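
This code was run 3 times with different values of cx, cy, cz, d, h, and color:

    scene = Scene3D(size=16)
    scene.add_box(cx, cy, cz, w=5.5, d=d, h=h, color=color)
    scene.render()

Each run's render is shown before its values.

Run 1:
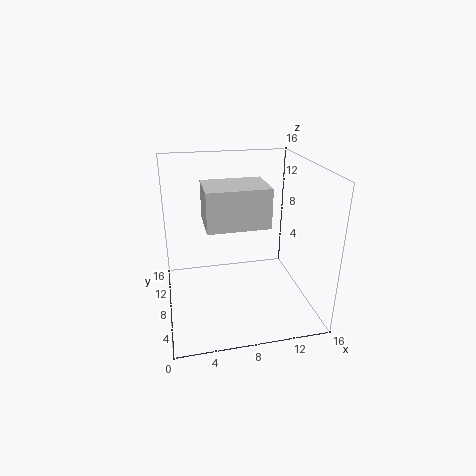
cx = 3.75
cy = 0.5
cz = 12.25
d = 4
h = 3.5
color = 'lightgray'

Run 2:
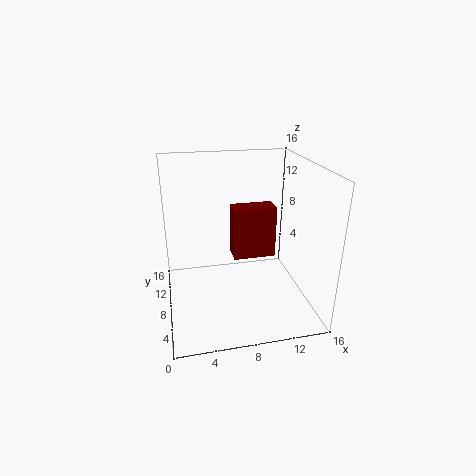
cx = 8.5
cy = 12.25
cz = 2.75
d = 2.75
h = 6.75
color = 'maroon'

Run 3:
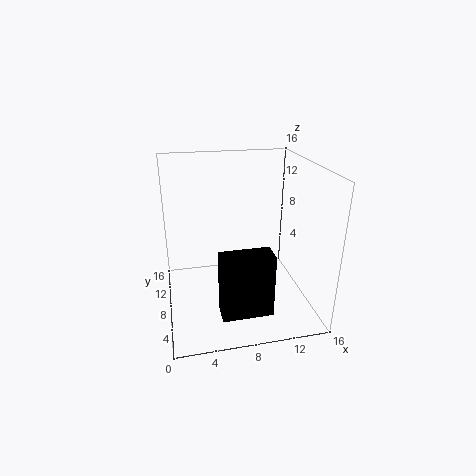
cx = 5.25
cy = 2.75
cz = 1
d = 2.5
h = 7
color = 'black'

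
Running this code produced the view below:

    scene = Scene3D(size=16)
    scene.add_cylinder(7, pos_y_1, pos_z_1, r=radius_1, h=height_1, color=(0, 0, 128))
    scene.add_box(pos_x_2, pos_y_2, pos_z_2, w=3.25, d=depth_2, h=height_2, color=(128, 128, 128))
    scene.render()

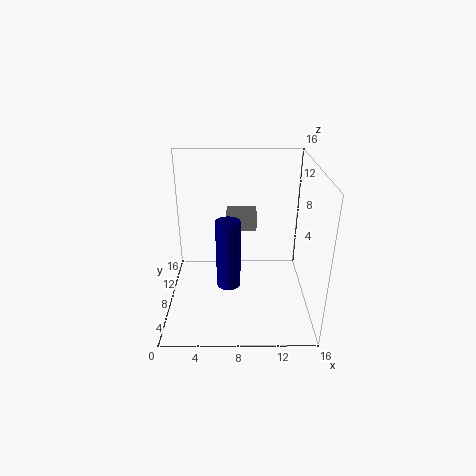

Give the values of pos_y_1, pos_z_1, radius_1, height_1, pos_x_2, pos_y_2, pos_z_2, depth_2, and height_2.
pos_y_1 = 4.75, pos_z_1 = 4.25, radius_1 = 1.25, height_1 = 7.25, pos_x_2 = 6.75, pos_y_2 = 7.75, pos_z_2 = 9, depth_2 = 2.25, height_2 = 2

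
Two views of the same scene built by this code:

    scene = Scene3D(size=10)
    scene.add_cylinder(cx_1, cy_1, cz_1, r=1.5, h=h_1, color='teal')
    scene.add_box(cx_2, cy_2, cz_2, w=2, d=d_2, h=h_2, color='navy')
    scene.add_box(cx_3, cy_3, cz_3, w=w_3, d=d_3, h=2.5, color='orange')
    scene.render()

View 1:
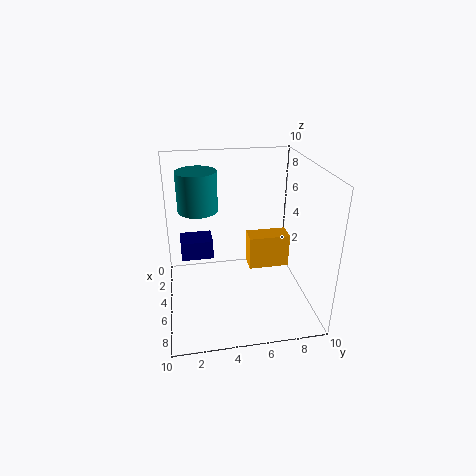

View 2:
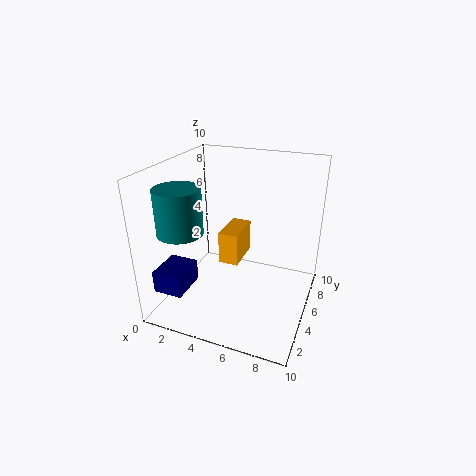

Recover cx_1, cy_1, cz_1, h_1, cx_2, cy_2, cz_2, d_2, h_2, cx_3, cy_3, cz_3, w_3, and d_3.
cx_1 = 2
cy_1 = 2.5
cz_1 = 6
h_1 = 3
cx_2 = 0.5
cy_2 = 1
cz_2 = 2
d_2 = 2.5
h_2 = 1.5
cx_3 = 3
cy_3 = 6
cz_3 = 2
w_3 = 1.5
d_3 = 3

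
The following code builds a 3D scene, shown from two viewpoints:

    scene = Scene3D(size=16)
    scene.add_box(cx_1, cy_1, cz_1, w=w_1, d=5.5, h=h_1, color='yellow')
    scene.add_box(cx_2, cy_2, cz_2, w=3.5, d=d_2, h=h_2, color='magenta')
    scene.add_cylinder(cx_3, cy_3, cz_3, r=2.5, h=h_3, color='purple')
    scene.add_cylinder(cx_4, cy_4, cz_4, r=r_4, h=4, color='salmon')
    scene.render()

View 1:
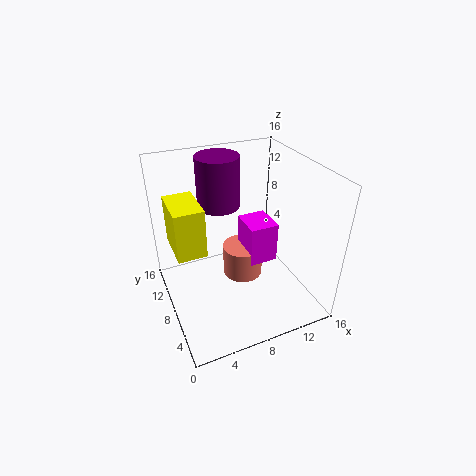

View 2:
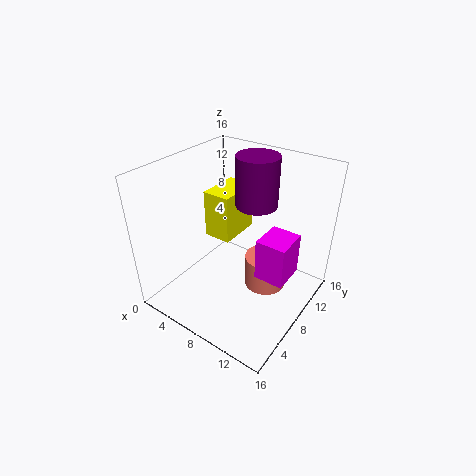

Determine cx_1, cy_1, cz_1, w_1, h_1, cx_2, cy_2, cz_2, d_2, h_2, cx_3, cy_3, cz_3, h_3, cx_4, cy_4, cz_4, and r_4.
cx_1 = 1.5
cy_1 = 10
cz_1 = 5
w_1 = 3.5
h_1 = 6
cx_2 = 10
cy_2 = 8.5
cz_2 = 3
d_2 = 4
h_2 = 5
cx_3 = 7.5
cy_3 = 12.5
cz_3 = 10
h_3 = 6
cx_4 = 10
cy_4 = 11
cz_4 = 0.5
r_4 = 2.5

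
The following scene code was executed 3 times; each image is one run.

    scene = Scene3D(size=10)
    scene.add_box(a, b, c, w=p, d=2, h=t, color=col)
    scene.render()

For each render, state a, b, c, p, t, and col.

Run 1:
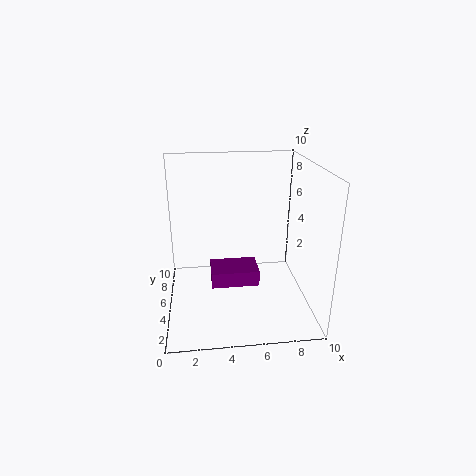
a = 3, b = 2, c = 3, p = 3, t = 1, col = 'purple'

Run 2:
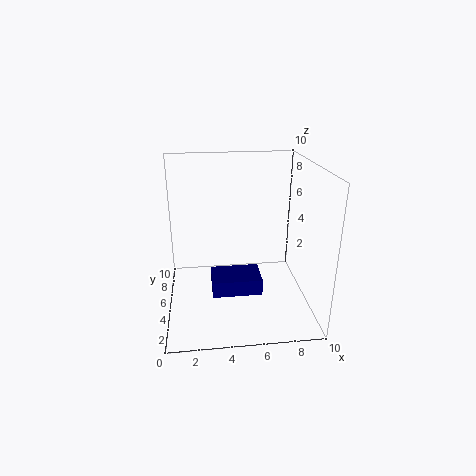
a = 3, b = 1, c = 3, p = 3, t = 1, col = 'navy'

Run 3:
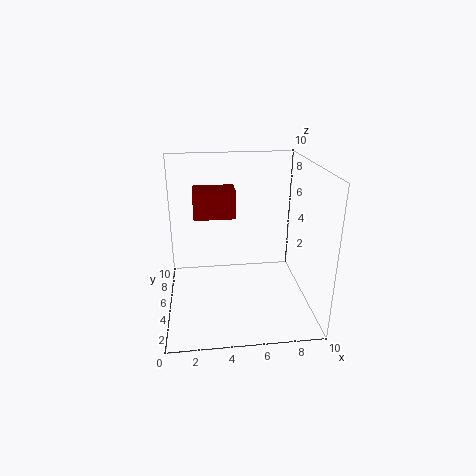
a = 2, b = 6, c = 6, p = 3, t = 2, col = 'maroon'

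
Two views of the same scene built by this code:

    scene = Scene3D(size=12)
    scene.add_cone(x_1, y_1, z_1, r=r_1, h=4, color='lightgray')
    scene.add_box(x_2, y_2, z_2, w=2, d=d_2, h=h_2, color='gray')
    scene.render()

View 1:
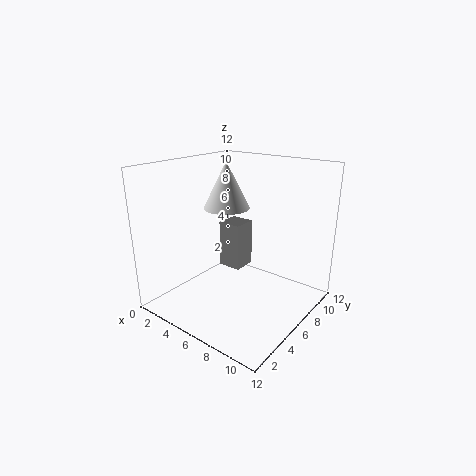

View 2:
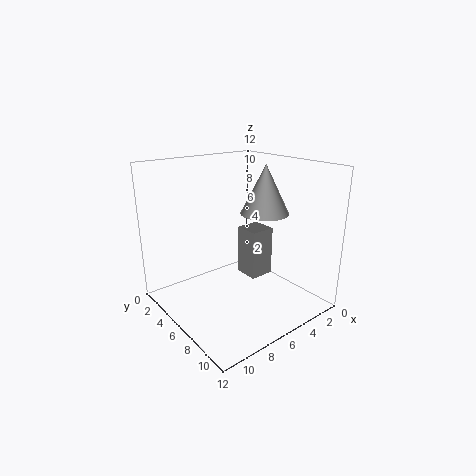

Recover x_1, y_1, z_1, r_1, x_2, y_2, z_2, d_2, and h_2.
x_1 = 4; y_1 = 7; z_1 = 8; r_1 = 2; x_2 = 4; y_2 = 6; z_2 = 3; d_2 = 2; h_2 = 4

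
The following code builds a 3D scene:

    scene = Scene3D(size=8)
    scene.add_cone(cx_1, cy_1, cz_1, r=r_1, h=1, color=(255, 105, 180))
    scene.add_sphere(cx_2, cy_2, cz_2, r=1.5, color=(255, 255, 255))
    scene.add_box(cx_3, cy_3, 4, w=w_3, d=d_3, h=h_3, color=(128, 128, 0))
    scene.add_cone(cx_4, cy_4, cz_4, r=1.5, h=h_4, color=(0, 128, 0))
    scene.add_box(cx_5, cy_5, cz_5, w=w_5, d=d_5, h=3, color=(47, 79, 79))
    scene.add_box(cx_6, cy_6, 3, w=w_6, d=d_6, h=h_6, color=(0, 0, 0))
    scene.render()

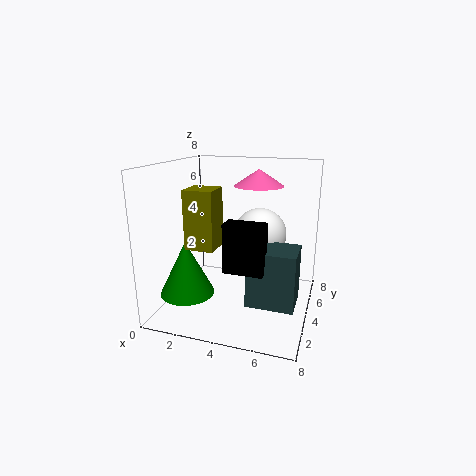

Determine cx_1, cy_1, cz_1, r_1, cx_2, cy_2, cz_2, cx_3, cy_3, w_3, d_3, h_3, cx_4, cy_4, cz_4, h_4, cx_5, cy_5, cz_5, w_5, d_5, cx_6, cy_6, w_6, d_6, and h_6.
cx_1 = 4.5
cy_1 = 6.5
cz_1 = 6.5
r_1 = 1.5
cx_2 = 5
cy_2 = 5
cz_2 = 4
cx_3 = 2
cy_3 = 1.5
w_3 = 1.5
d_3 = 1.5
h_3 = 3
cx_4 = 1.5
cy_4 = 2.5
cz_4 = 1
h_4 = 3
cx_5 = 5
cy_5 = 2
cz_5 = 1
w_5 = 2.5
d_5 = 2
cx_6 = 4
cy_6 = 1.5
w_6 = 2
d_6 = 1
h_6 = 2.5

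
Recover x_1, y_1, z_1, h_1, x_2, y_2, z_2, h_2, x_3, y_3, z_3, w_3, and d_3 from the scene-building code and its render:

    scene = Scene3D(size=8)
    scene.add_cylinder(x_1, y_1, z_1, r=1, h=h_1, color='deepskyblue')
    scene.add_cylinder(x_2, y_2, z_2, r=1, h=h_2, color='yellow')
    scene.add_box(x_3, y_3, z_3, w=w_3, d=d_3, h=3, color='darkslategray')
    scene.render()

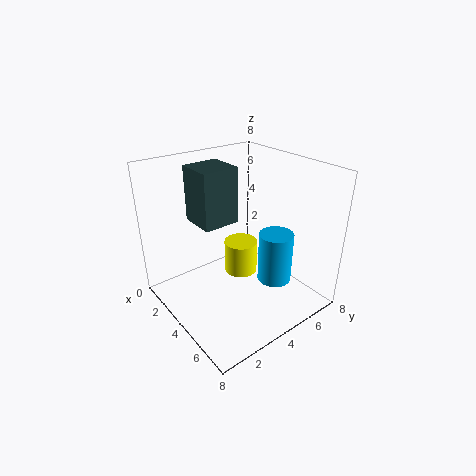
x_1 = 5; y_1 = 6; z_1 = 1; h_1 = 3; x_2 = 3; y_2 = 5; z_2 = 1; h_2 = 2; x_3 = 2; y_3 = 2; z_3 = 5; w_3 = 2; d_3 = 2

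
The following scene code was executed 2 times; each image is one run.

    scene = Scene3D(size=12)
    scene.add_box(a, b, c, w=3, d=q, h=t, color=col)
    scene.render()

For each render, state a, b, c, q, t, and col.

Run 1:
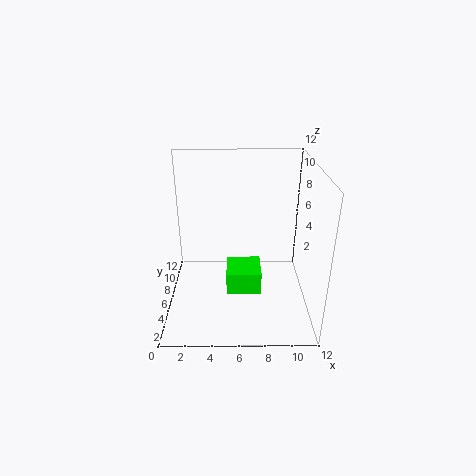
a = 5
b = 5
c = 1
q = 3
t = 2
col = 'lime'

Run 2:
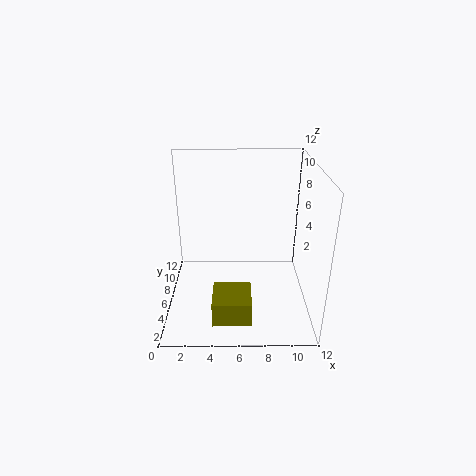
a = 4
b = 1
c = 1
q = 3
t = 2
col = 'olive'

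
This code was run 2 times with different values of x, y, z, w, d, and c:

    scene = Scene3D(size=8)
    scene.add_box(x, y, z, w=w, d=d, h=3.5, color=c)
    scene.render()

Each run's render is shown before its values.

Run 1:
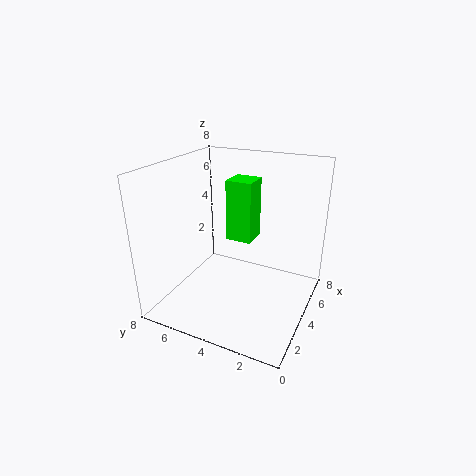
x = 4.5; y = 3.5; z = 3.5; w = 1.5; d = 1.5; c = 'lime'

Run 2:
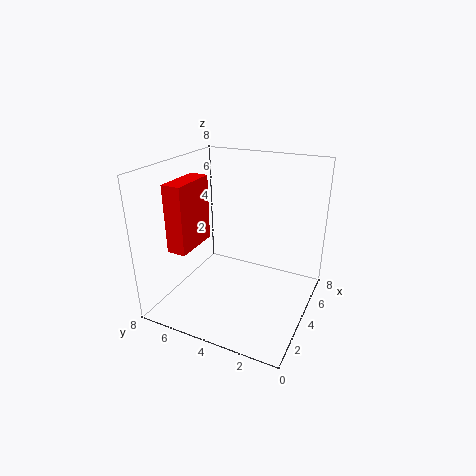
x = 1; y = 5.5; z = 4; w = 2.5; d = 1; c = 'red'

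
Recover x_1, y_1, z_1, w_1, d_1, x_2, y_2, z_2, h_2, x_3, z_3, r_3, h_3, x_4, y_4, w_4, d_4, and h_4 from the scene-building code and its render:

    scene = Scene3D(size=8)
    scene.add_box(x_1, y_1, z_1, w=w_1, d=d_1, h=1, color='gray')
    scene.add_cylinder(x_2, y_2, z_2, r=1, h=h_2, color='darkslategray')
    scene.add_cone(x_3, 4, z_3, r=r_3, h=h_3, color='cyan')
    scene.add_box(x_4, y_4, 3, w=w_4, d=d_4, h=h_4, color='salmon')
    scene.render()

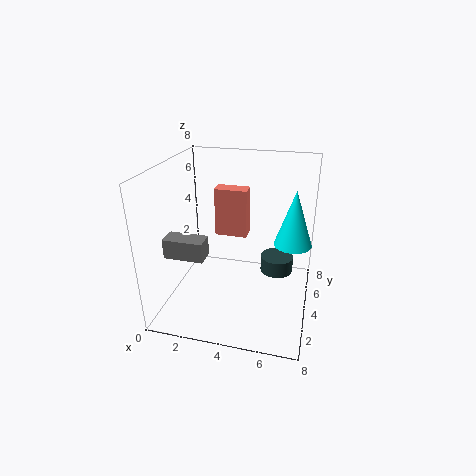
x_1 = 1; y_1 = 1; z_1 = 4; w_1 = 2; d_1 = 1; x_2 = 6; y_2 = 6; z_2 = 1; h_2 = 1; x_3 = 7; z_3 = 4; r_3 = 1; h_3 = 3; x_4 = 2; y_4 = 6; w_4 = 2; d_4 = 1; h_4 = 3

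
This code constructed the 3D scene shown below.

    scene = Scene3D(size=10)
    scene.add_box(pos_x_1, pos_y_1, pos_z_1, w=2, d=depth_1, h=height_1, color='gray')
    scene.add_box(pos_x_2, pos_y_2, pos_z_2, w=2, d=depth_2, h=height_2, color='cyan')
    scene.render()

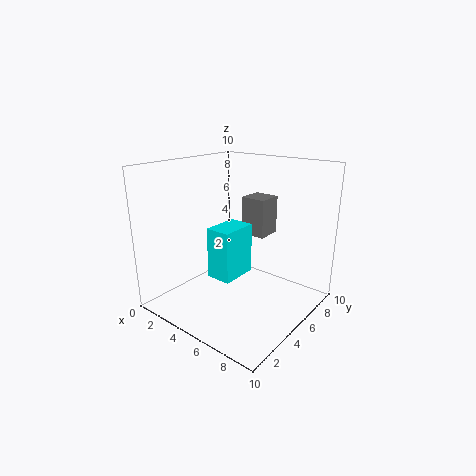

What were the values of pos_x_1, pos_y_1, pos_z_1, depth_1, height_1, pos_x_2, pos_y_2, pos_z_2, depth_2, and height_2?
pos_x_1 = 3, pos_y_1 = 8, pos_z_1 = 4, depth_1 = 2, height_1 = 3, pos_x_2 = 2, pos_y_2 = 5, pos_z_2 = 1, depth_2 = 3, height_2 = 4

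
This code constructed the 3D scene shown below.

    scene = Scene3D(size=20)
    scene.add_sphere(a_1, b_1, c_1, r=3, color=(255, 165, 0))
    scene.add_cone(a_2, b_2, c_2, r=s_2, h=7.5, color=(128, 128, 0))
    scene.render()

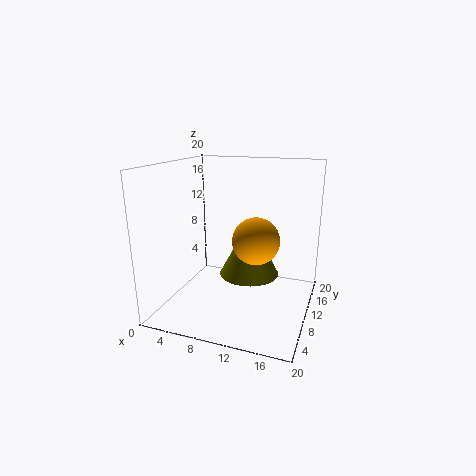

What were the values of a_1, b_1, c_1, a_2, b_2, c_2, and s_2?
a_1 = 13.5, b_1 = 7, c_1 = 11, a_2 = 12, b_2 = 9, c_2 = 5.5, s_2 = 4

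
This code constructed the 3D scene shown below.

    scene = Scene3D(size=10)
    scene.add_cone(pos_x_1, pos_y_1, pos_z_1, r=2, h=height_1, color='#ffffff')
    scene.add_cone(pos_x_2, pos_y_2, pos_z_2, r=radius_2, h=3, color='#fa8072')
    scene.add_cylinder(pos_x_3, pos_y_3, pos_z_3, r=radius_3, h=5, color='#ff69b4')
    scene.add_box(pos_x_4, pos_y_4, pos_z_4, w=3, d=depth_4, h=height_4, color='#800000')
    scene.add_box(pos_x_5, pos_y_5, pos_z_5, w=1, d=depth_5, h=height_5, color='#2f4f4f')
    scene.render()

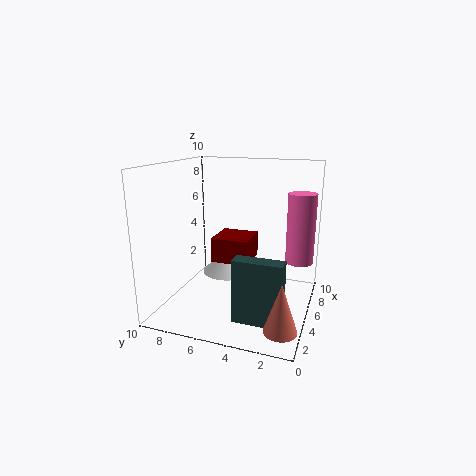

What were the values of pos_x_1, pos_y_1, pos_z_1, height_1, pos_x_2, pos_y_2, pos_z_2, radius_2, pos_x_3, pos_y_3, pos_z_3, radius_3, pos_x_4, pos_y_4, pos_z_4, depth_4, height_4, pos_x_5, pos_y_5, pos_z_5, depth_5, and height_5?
pos_x_1 = 8; pos_y_1 = 7; pos_z_1 = 1; height_1 = 2; pos_x_2 = 1; pos_y_2 = 1; pos_z_2 = 1; radius_2 = 1; pos_x_3 = 7; pos_y_3 = 1; pos_z_3 = 3; radius_3 = 1; pos_x_4 = 7; pos_y_4 = 5; pos_z_4 = 2; depth_4 = 3; height_4 = 2; pos_x_5 = 1; pos_y_5 = 1; pos_z_5 = 1; depth_5 = 3; height_5 = 4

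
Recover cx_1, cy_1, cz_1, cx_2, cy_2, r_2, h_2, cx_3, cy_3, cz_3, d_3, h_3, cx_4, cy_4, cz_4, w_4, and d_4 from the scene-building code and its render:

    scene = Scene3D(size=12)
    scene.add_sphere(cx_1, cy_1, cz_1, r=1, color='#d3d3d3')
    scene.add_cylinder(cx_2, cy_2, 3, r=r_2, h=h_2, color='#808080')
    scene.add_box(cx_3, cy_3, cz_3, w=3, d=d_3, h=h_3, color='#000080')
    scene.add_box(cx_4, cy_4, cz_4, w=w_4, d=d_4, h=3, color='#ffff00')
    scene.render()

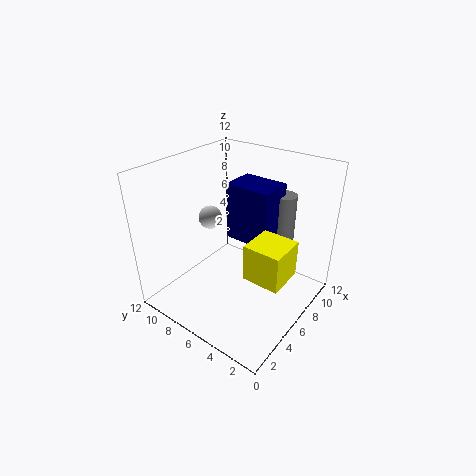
cx_1 = 6; cy_1 = 9; cz_1 = 7; cx_2 = 10; cy_2 = 4; r_2 = 1; h_2 = 6; cx_3 = 7; cy_3 = 4; cz_3 = 5; d_3 = 4; h_3 = 5; cx_4 = 4; cy_4 = 1; cz_4 = 4; w_4 = 3; d_4 = 3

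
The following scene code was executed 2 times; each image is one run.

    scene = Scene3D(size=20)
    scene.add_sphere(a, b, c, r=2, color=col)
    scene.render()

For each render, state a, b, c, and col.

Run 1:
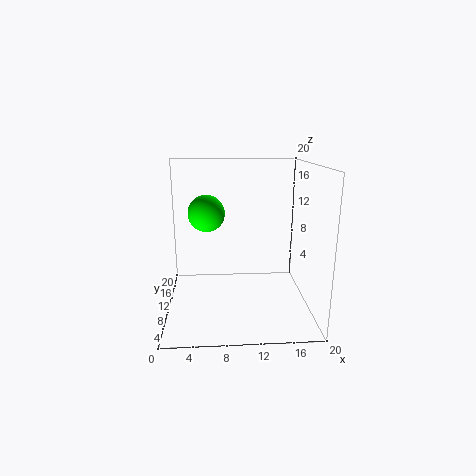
a = 6; b = 2; c = 15.5; col = 'lime'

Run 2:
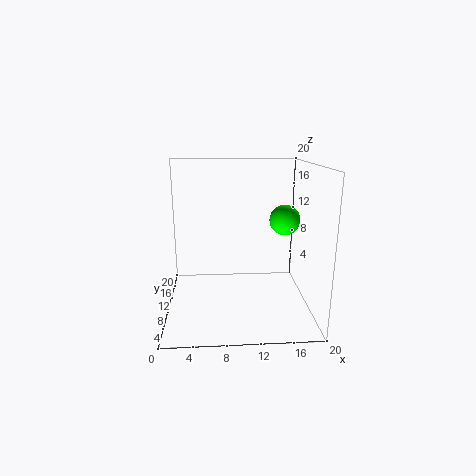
a = 16; b = 8; c = 13; col = 'lime'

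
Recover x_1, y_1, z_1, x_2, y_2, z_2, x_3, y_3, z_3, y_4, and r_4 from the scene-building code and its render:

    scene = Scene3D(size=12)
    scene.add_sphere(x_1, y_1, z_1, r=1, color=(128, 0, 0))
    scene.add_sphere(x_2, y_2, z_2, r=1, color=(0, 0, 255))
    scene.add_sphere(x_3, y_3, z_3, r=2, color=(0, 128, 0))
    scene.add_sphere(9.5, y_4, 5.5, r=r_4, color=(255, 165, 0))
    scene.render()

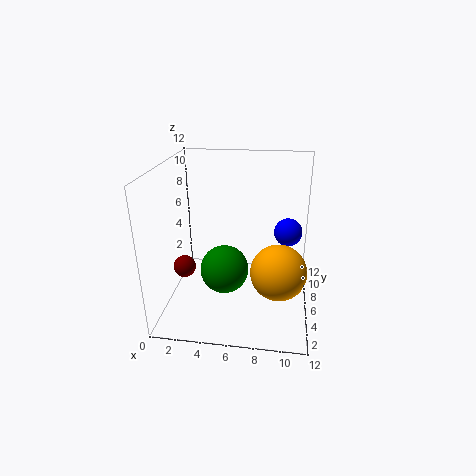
x_1 = 1; y_1 = 6.5; z_1 = 2.5; x_2 = 10; y_2 = 3.5; z_2 = 8; x_3 = 5; y_3 = 5; z_3 = 3.5; y_4 = 2; r_4 = 2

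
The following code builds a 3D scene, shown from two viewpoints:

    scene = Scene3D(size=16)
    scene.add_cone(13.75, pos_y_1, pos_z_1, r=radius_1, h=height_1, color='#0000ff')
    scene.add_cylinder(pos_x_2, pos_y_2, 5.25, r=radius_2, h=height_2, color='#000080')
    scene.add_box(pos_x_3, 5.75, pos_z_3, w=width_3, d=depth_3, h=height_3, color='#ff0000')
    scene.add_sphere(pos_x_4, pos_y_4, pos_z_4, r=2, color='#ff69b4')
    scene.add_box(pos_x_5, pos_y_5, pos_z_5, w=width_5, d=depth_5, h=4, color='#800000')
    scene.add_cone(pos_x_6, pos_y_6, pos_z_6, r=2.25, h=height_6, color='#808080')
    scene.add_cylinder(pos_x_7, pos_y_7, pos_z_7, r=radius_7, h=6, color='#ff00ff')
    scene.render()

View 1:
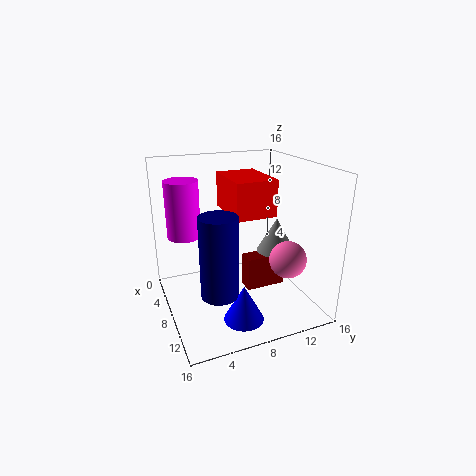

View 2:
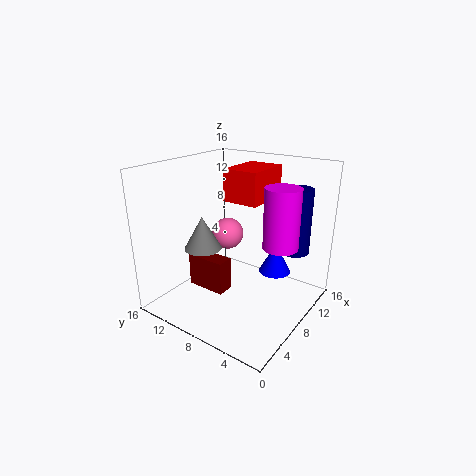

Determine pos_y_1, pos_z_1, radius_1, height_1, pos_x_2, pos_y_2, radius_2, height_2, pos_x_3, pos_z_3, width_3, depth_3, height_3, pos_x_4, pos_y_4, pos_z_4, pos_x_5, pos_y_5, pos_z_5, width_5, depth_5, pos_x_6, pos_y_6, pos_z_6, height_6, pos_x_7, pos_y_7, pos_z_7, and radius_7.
pos_y_1 = 6.25
pos_z_1 = 1.75
radius_1 = 2
height_1 = 3.75
pos_x_2 = 13.75
pos_y_2 = 3.75
radius_2 = 1.75
height_2 = 7.75
pos_x_3 = 7.75
pos_z_3 = 12
width_3 = 5.5
depth_3 = 4
height_3 = 3.5
pos_x_4 = 11.75
pos_y_4 = 12.25
pos_z_4 = 6.25
pos_x_5 = 6.25
pos_y_5 = 9.25
pos_z_5 = 1
width_5 = 2
depth_5 = 4.75
pos_x_6 = 7.75
pos_y_6 = 13
pos_z_6 = 5.5
height_6 = 4
pos_x_7 = 7
pos_y_7 = 2.25
pos_z_7 = 8.75
radius_7 = 1.75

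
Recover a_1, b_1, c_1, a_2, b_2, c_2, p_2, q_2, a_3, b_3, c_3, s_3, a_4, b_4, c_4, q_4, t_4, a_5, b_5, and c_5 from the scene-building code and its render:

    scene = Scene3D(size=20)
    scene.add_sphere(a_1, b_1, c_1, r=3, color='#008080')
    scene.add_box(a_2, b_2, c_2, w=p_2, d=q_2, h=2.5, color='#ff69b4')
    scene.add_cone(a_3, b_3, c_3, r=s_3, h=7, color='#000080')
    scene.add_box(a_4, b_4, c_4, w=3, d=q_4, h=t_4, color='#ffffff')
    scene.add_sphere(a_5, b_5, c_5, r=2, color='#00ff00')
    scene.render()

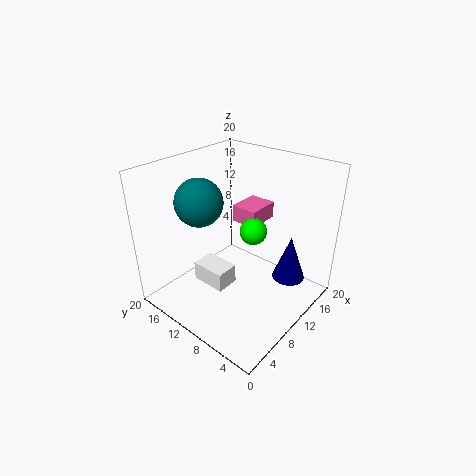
a_1 = 5, b_1 = 12, c_1 = 16.5, a_2 = 13.5, b_2 = 10, c_2 = 10, p_2 = 5, q_2 = 4, a_3 = 17, b_3 = 5.5, c_3 = 1.5, s_3 = 2.5, a_4 = 3.5, b_4 = 7.5, c_4 = 6, q_4 = 4.5, t_4 = 2.5, a_5 = 13.5, b_5 = 10, c_5 = 9.5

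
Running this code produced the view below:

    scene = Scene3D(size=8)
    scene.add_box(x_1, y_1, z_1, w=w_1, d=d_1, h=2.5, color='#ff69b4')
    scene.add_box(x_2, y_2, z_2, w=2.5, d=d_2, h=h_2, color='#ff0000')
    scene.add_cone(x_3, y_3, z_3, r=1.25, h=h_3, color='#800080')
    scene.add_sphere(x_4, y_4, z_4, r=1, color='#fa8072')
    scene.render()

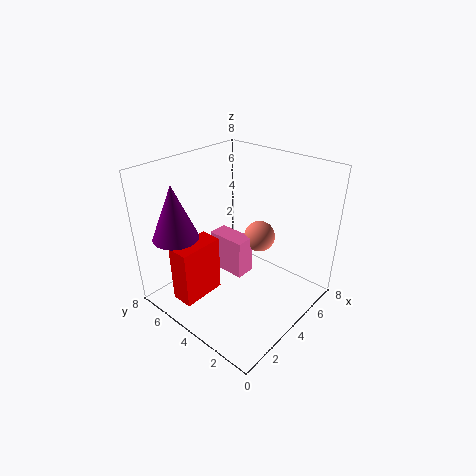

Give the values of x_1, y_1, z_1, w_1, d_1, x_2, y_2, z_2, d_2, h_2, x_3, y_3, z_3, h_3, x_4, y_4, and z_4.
x_1 = 5; y_1 = 4.75; z_1 = 0.25; w_1 = 1.25; d_1 = 2.5; x_2 = 0.75; y_2 = 4.75; z_2 = 0.75; d_2 = 1.25; h_2 = 3.25; x_3 = 1.5; y_3 = 6.25; z_3 = 4.25; h_3 = 3; x_4 = 7; y_4 = 4.75; z_4 = 2.5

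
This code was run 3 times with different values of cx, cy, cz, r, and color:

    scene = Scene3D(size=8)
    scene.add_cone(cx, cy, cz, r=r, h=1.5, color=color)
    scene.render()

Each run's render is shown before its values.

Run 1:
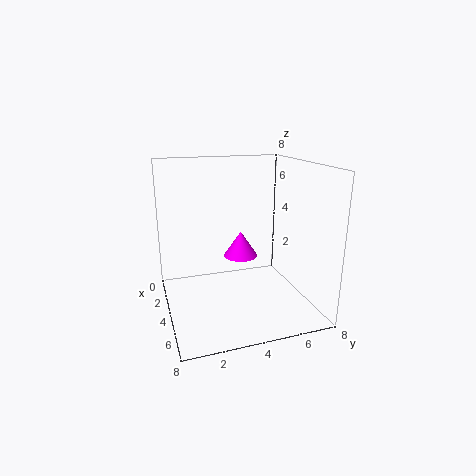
cx = 3
cy = 4.5
cz = 2.5
r = 1
color = 'magenta'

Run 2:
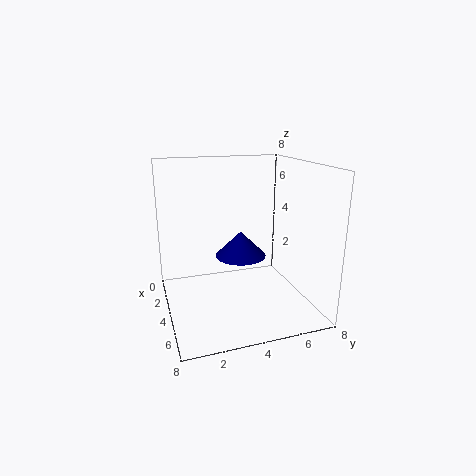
cx = 3
cy = 4.5
cz = 2.5
r = 1.5
color = 'navy'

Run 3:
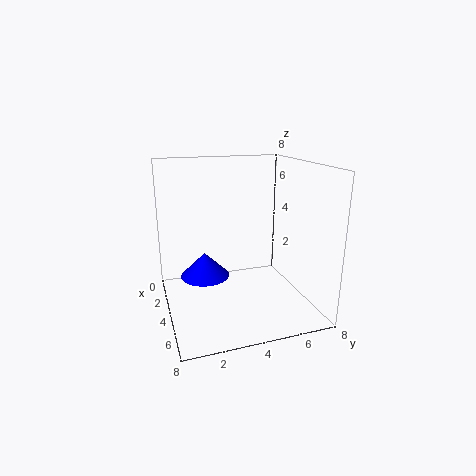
cx = 2
cy = 2.5
cz = 1
r = 1.5
color = 'blue'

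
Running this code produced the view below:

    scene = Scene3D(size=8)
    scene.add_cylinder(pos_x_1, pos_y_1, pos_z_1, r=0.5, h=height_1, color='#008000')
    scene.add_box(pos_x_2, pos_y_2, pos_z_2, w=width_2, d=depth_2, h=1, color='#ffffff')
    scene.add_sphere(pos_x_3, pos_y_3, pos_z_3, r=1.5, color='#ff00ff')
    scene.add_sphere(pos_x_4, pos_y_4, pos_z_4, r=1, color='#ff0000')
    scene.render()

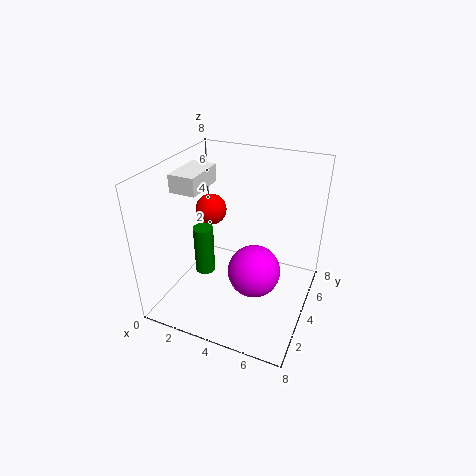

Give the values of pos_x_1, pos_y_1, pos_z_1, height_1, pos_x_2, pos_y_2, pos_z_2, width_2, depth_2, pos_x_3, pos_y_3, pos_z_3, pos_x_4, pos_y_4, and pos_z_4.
pos_x_1 = 3, pos_y_1 = 2, pos_z_1 = 3, height_1 = 2.5, pos_x_2 = 0.5, pos_y_2 = 3, pos_z_2 = 6.5, width_2 = 1.5, depth_2 = 2.5, pos_x_3 = 5, pos_y_3 = 4, pos_z_3 = 2, pos_x_4 = 1, pos_y_4 = 6.5, pos_z_4 = 4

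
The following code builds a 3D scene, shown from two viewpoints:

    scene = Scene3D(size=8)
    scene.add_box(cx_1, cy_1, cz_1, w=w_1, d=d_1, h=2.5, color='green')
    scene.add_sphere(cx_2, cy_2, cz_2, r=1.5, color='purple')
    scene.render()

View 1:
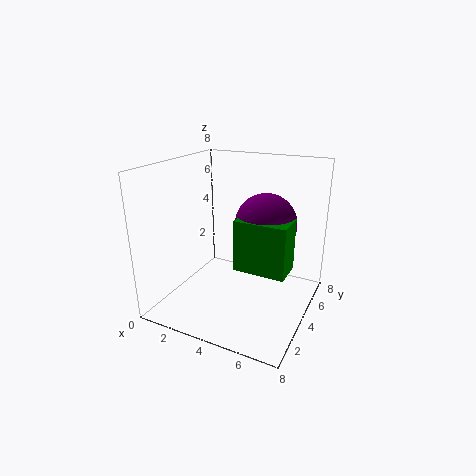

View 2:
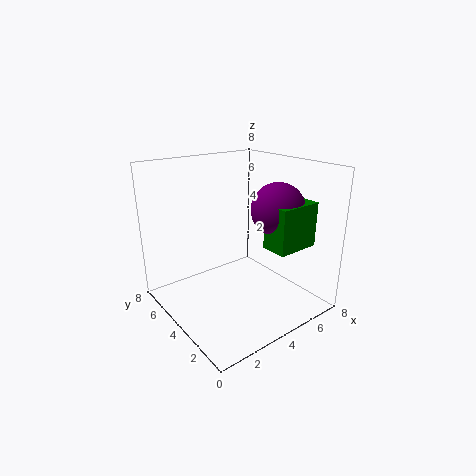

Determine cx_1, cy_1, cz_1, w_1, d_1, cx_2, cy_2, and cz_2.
cx_1 = 5
cy_1 = 1.5
cz_1 = 3.5
w_1 = 2.5
d_1 = 1.5
cx_2 = 6
cy_2 = 3
cz_2 = 5.5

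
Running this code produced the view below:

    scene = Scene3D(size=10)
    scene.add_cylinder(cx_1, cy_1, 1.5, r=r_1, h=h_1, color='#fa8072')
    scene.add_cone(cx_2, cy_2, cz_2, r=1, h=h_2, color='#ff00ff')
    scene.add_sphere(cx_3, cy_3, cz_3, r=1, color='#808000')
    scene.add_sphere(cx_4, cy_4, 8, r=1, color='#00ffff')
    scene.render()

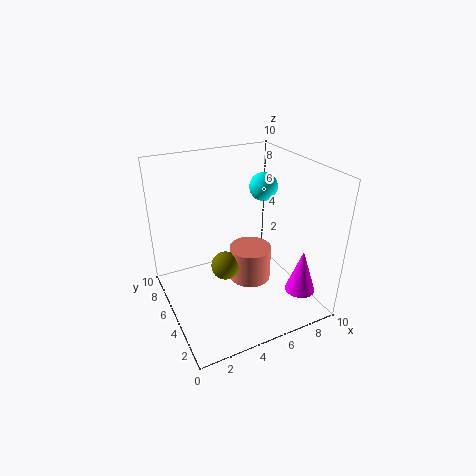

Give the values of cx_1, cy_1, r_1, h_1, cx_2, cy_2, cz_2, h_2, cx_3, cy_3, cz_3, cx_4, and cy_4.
cx_1 = 6
cy_1 = 5
r_1 = 1.5
h_1 = 2.5
cx_2 = 8
cy_2 = 1.5
cz_2 = 2
h_2 = 3
cx_3 = 4
cy_3 = 5
cz_3 = 3
cx_4 = 7.5
cy_4 = 6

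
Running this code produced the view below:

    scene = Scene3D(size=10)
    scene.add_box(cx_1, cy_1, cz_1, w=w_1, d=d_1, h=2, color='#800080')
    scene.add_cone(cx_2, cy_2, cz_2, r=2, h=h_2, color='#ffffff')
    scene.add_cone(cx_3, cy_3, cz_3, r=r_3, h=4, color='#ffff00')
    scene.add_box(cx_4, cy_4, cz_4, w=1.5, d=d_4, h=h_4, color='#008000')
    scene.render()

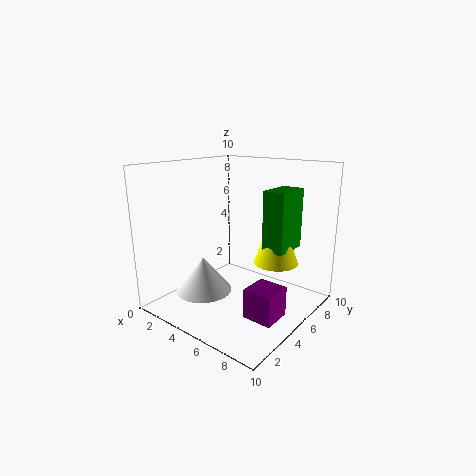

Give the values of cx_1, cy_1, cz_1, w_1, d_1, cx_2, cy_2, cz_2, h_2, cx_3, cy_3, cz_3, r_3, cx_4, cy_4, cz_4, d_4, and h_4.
cx_1 = 7; cy_1 = 3; cz_1 = 0.5; w_1 = 2; d_1 = 2; cx_2 = 3; cy_2 = 3.5; cz_2 = 1; h_2 = 2.5; cx_3 = 7.5; cy_3 = 6; cz_3 = 3.5; r_3 = 1.5; cx_4 = 7; cy_4 = 5; cz_4 = 4.5; d_4 = 2.5; h_4 = 4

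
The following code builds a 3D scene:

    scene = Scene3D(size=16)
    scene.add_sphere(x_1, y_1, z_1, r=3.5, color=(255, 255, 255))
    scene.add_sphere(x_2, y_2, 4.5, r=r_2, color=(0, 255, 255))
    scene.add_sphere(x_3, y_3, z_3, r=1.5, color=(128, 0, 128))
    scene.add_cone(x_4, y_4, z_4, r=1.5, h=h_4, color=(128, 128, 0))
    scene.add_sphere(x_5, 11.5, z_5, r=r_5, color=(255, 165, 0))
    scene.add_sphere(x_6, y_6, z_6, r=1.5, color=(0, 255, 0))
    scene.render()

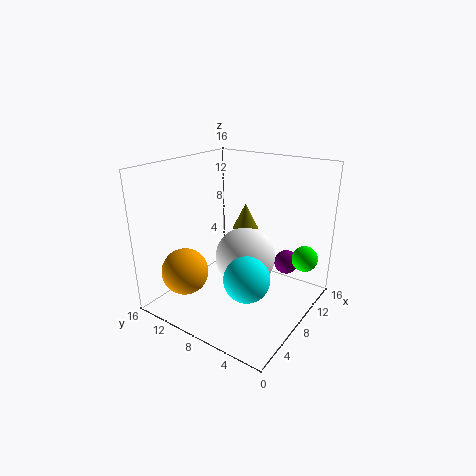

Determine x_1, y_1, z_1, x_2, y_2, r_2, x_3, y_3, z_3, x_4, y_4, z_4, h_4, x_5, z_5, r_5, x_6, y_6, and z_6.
x_1 = 9.5
y_1 = 8
z_1 = 5
x_2 = 6
y_2 = 5.5
r_2 = 2.5
x_3 = 14.5
y_3 = 5
z_3 = 3
x_4 = 11
y_4 = 9
z_4 = 8
h_4 = 3
x_5 = 3
z_5 = 5
r_5 = 2.5
x_6 = 13
y_6 = 2
z_6 = 5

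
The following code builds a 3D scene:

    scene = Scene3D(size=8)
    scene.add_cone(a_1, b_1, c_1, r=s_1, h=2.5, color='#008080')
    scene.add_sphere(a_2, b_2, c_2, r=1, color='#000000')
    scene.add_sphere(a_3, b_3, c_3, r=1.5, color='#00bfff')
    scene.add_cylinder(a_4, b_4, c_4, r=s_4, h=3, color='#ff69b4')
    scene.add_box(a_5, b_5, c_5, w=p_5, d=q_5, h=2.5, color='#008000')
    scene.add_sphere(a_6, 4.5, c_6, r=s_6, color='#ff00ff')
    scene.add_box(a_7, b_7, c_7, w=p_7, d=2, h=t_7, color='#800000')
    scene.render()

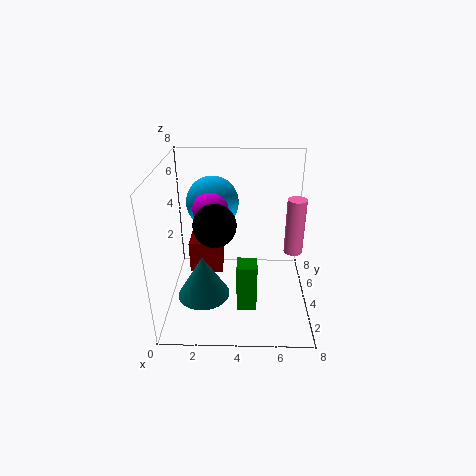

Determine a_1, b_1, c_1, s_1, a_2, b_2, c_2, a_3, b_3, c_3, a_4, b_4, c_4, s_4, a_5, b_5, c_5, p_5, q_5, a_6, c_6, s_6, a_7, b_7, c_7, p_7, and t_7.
a_1 = 2; b_1 = 3.5; c_1 = 0.5; s_1 = 1.5; a_2 = 3; b_2 = 1.5; c_2 = 6; a_3 = 2.5; b_3 = 5.5; c_3 = 5.5; a_4 = 7; b_4 = 3.5; c_4 = 3.5; s_4 = 0.5; a_5 = 4; b_5 = 1; c_5 = 1.5; p_5 = 1; q_5 = 1; a_6 = 2.5; c_6 = 5.5; s_6 = 1; a_7 = 1; b_7 = 5; c_7 = 1; p_7 = 2; t_7 = 2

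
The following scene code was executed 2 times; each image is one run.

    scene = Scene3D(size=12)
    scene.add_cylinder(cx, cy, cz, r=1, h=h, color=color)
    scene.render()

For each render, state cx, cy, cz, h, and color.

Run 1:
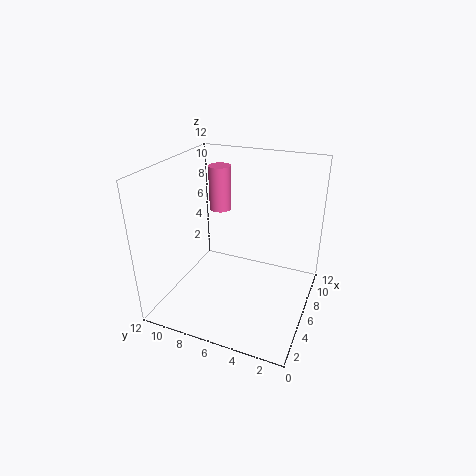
cx = 9, cy = 9, cz = 7, h = 4, color = 'hotpink'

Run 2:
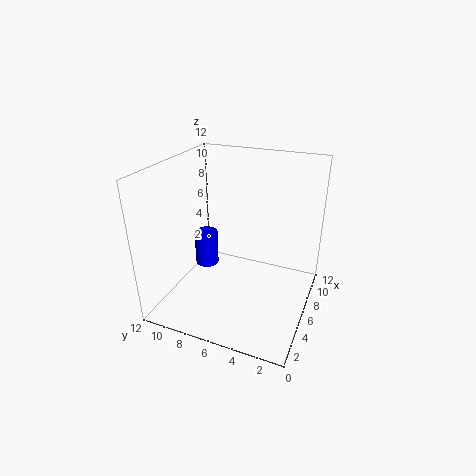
cx = 6, cy = 9, cz = 3, h = 3, color = 'blue'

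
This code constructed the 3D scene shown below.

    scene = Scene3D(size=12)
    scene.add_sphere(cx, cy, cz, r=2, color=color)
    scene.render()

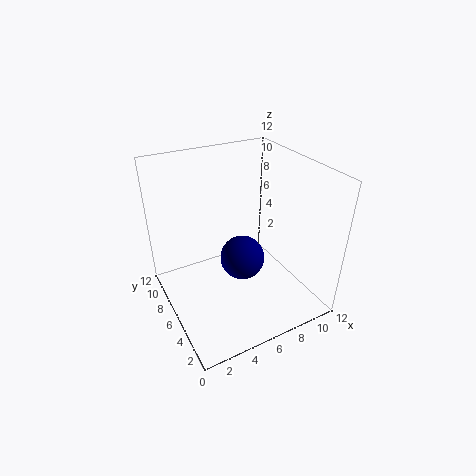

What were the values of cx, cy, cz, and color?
cx = 7; cy = 7; cz = 3; color = 'navy'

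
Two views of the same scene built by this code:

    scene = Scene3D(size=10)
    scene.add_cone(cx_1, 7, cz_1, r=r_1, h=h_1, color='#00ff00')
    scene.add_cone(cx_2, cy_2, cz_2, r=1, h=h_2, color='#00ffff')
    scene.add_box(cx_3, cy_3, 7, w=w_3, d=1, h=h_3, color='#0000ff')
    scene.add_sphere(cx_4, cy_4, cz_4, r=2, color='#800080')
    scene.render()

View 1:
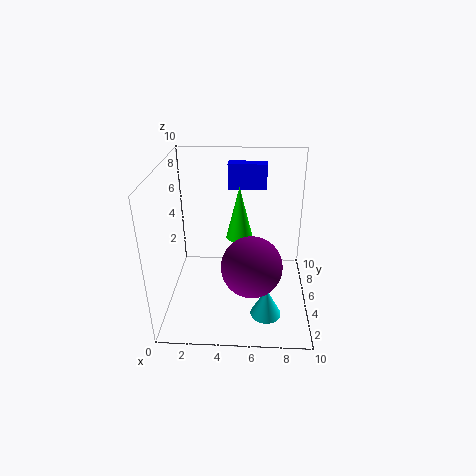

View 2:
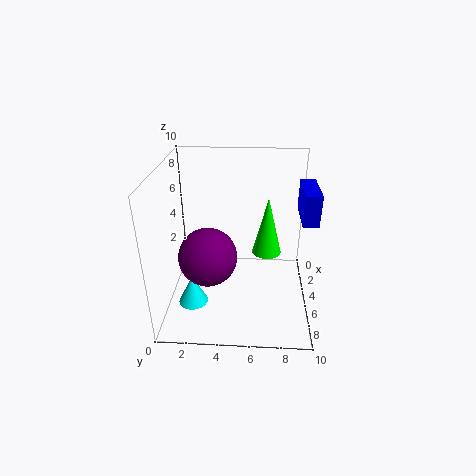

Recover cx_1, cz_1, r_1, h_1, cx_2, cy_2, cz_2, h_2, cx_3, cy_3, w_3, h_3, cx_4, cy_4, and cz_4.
cx_1 = 5; cz_1 = 4; r_1 = 1; h_1 = 4; cx_2 = 7; cy_2 = 2; cz_2 = 1; h_2 = 2; cx_3 = 4; cy_3 = 9; w_3 = 3; h_3 = 2; cx_4 = 6; cy_4 = 3; cz_4 = 4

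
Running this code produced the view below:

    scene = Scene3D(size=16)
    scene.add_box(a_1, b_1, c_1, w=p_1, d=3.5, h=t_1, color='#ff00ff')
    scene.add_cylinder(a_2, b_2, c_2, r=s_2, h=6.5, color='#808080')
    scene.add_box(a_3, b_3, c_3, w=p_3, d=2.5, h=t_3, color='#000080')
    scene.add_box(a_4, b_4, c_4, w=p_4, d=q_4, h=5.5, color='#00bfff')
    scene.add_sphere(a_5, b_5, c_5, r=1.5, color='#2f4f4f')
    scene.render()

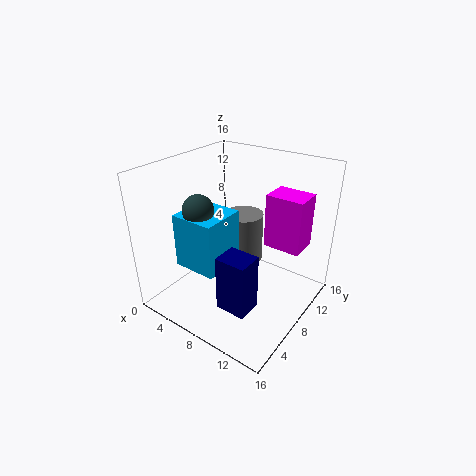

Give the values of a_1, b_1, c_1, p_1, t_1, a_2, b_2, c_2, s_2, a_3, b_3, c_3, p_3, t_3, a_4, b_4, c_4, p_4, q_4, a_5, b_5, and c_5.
a_1 = 9, b_1 = 12, c_1 = 5.5, p_1 = 4.5, t_1 = 6.5, a_2 = 5, b_2 = 13.5, c_2 = 1.5, s_2 = 2.5, a_3 = 10.5, b_3 = 1, c_3 = 4.5, p_3 = 3, t_3 = 5.5, a_4 = 5, b_4 = 1.5, c_4 = 7, p_4 = 4.5, q_4 = 4.5, a_5 = 7, b_5 = 3, c_5 = 13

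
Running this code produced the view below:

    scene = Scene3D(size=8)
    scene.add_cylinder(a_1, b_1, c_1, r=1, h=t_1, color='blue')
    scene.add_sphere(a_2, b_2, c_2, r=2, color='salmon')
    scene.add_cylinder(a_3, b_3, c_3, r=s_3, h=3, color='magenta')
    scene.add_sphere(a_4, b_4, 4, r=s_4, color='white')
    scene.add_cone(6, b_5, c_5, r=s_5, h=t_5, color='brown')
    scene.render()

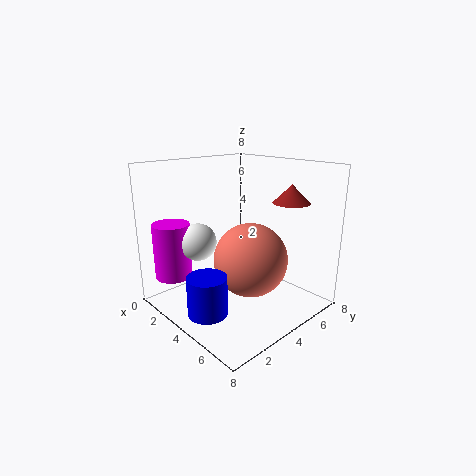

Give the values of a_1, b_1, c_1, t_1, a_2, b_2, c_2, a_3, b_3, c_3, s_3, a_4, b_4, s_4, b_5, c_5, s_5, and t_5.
a_1 = 5
b_1 = 1
c_1 = 1
t_1 = 2
a_2 = 5
b_2 = 4
c_2 = 3
a_3 = 2
b_3 = 1
c_3 = 2
s_3 = 1
a_4 = 3
b_4 = 2
s_4 = 1
b_5 = 6
c_5 = 6
s_5 = 1
t_5 = 1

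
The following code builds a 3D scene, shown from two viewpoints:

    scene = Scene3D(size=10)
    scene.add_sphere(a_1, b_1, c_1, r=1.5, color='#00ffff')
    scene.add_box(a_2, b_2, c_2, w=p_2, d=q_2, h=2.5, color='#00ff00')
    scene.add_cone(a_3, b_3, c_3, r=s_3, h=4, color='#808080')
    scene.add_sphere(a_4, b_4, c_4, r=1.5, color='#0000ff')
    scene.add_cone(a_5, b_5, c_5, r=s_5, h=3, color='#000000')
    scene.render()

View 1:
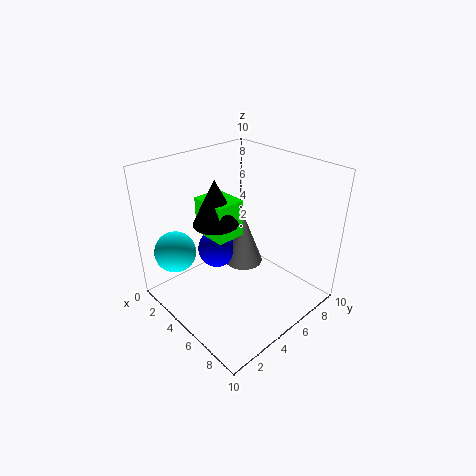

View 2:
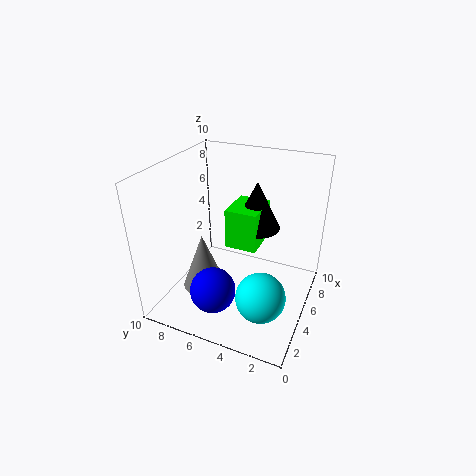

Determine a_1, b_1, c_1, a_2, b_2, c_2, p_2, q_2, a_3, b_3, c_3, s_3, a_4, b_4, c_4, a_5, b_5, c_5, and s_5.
a_1 = 1.5
b_1 = 2
c_1 = 3.5
a_2 = 3
b_2 = 3
c_2 = 5.5
p_2 = 2.5
q_2 = 2
a_3 = 3.5
b_3 = 7
c_3 = 1.5
s_3 = 1.5
a_4 = 2
b_4 = 5.5
c_4 = 2.5
a_5 = 4.5
b_5 = 3.5
c_5 = 6.5
s_5 = 1.5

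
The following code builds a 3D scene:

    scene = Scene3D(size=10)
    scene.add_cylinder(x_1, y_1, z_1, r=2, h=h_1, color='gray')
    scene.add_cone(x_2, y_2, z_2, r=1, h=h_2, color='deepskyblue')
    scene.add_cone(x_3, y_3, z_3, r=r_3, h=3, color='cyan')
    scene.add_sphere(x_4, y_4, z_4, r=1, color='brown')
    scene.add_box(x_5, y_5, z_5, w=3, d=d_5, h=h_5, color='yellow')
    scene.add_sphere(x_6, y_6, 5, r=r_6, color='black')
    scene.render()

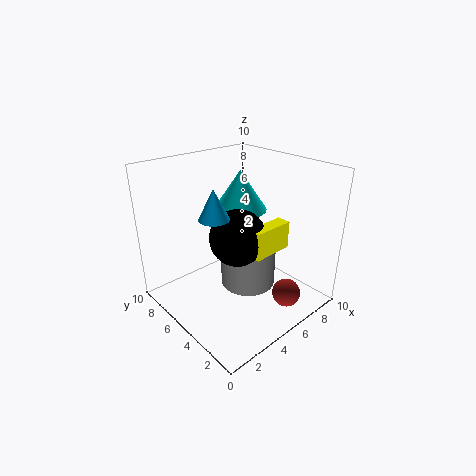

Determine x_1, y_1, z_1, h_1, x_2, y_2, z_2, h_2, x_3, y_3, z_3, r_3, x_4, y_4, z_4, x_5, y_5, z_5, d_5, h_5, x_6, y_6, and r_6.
x_1 = 6
y_1 = 5
z_1 = 1
h_1 = 4
x_2 = 3
y_2 = 5
z_2 = 7
h_2 = 2
x_3 = 7
y_3 = 7
z_3 = 6
r_3 = 2
x_4 = 7
y_4 = 2
z_4 = 1
x_5 = 5
y_5 = 3
z_5 = 4
d_5 = 1
h_5 = 2
x_6 = 5
y_6 = 5
r_6 = 2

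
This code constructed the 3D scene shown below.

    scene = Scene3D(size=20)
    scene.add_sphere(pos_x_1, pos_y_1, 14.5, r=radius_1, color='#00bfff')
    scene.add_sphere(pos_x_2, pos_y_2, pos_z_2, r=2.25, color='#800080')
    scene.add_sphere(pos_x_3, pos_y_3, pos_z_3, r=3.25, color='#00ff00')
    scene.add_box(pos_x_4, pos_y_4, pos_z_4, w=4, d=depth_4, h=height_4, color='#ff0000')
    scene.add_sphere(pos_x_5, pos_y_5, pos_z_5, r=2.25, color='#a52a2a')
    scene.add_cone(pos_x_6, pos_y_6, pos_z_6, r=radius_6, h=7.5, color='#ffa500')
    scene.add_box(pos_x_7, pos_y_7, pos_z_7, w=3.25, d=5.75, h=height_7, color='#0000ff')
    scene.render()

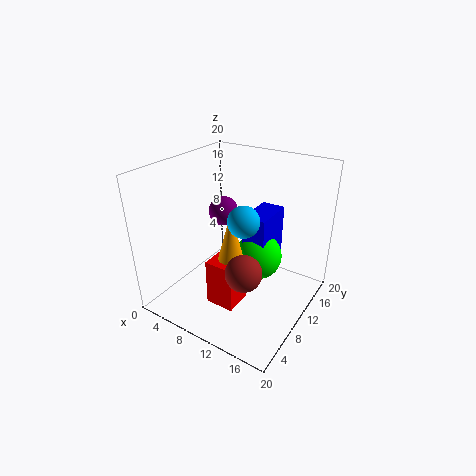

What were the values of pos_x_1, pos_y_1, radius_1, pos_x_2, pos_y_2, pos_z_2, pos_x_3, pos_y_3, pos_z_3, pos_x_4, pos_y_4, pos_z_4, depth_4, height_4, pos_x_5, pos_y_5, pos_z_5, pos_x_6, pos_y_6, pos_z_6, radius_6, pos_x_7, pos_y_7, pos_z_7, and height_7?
pos_x_1 = 12.75
pos_y_1 = 7
radius_1 = 2
pos_x_2 = 4.75
pos_y_2 = 14
pos_z_2 = 11.25
pos_x_3 = 12.75
pos_y_3 = 11
pos_z_3 = 7.5
pos_x_4 = 8.25
pos_y_4 = 4.75
pos_z_4 = 1.75
depth_4 = 4
height_4 = 6.5
pos_x_5 = 14.5
pos_y_5 = 4.25
pos_z_5 = 9.25
pos_x_6 = 10.5
pos_y_6 = 7.5
pos_z_6 = 7.25
radius_6 = 2
pos_x_7 = 11
pos_y_7 = 9.5
pos_z_7 = 7
height_7 = 6.75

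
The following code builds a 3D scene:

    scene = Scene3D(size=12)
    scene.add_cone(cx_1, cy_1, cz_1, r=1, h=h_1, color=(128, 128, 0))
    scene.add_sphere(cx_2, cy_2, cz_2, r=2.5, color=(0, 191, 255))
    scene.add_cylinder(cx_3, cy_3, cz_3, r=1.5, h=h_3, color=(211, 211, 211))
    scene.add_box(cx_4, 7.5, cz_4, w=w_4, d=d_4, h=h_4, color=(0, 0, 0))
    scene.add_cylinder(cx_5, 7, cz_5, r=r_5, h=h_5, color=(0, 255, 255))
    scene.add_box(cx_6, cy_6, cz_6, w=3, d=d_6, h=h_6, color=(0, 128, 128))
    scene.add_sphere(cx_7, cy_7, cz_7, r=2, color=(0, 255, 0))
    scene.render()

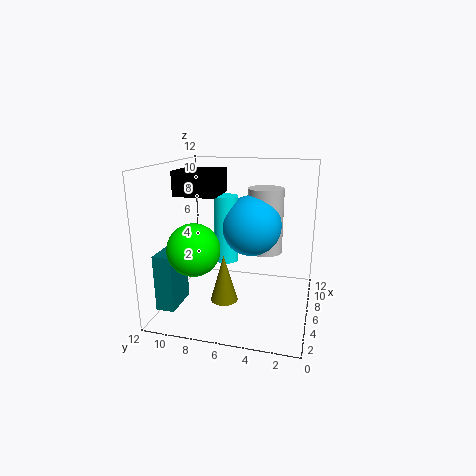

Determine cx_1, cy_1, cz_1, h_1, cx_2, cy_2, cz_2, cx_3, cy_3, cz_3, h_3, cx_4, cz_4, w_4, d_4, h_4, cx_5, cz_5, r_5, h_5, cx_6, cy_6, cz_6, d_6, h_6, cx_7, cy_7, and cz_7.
cx_1 = 2; cy_1 = 6; cz_1 = 2.5; h_1 = 3.5; cx_2 = 6.5; cy_2 = 5; cz_2 = 7; cx_3 = 7.5; cy_3 = 4; cz_3 = 4.5; h_3 = 5.5; cx_4 = 4.5; cz_4 = 9.5; w_4 = 3.5; d_4 = 3.5; h_4 = 2; cx_5 = 6; cz_5 = 4; r_5 = 1; h_5 = 5.5; cx_6 = 1.5; cy_6 = 10; cz_6 = 1; d_6 = 1.5; h_6 = 4.5; cx_7 = 2.5; cy_7 = 8.5; cz_7 = 6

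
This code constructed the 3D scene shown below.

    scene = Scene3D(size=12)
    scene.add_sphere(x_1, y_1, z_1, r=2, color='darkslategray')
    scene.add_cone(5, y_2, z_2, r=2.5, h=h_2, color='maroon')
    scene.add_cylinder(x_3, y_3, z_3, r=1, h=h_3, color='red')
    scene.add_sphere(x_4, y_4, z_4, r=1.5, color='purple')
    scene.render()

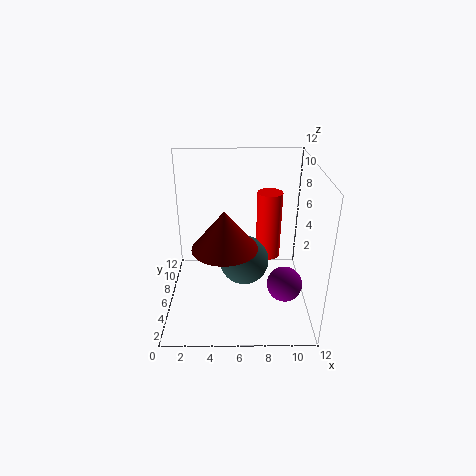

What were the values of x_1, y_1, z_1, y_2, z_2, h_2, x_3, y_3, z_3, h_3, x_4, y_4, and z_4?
x_1 = 6.5
y_1 = 5
z_1 = 4.5
y_2 = 3.5
z_2 = 6.5
h_2 = 3
x_3 = 8.5
y_3 = 6
z_3 = 4.5
h_3 = 5.5
x_4 = 10
y_4 = 5
z_4 = 2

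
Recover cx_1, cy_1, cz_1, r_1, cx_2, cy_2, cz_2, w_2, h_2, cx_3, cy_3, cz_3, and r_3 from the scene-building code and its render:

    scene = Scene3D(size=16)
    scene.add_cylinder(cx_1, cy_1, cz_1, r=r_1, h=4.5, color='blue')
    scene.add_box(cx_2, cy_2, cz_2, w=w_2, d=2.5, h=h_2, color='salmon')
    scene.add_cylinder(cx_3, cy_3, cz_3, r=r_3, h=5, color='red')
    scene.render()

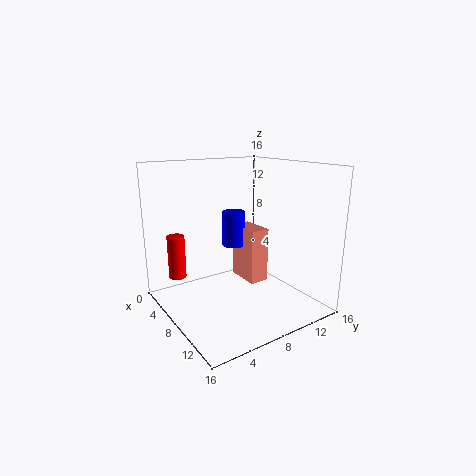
cx_1 = 2.5
cy_1 = 11
cz_1 = 5
r_1 = 1.5
cx_2 = 1.5
cy_2 = 11.5
cz_2 = 0.5
w_2 = 4.5
h_2 = 7
cx_3 = 3.5
cy_3 = 2.5
cz_3 = 3
r_3 = 1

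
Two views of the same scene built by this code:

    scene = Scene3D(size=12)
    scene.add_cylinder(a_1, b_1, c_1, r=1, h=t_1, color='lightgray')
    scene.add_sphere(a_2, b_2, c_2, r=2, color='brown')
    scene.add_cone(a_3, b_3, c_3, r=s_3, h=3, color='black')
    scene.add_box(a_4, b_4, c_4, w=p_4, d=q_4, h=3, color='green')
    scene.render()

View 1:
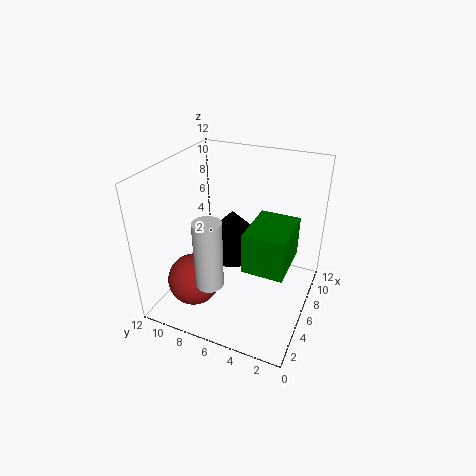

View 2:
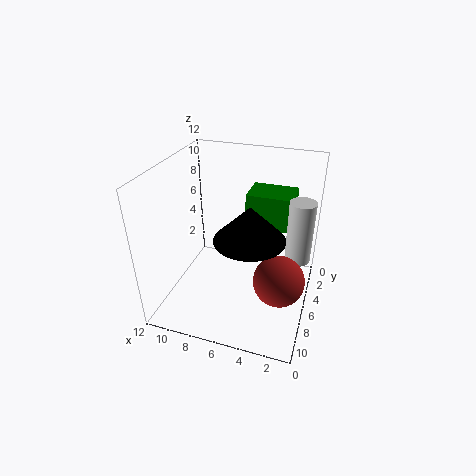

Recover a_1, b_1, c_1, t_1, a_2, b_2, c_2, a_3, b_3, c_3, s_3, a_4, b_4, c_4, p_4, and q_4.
a_1 = 1
b_1 = 6
c_1 = 5
t_1 = 5
a_2 = 2
b_2 = 8
c_2 = 4
a_3 = 5
b_3 = 6
c_3 = 6
s_3 = 3
a_4 = 2
b_4 = 1
c_4 = 6
p_4 = 4
q_4 = 3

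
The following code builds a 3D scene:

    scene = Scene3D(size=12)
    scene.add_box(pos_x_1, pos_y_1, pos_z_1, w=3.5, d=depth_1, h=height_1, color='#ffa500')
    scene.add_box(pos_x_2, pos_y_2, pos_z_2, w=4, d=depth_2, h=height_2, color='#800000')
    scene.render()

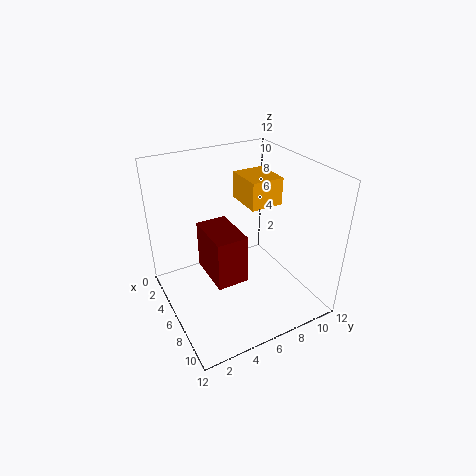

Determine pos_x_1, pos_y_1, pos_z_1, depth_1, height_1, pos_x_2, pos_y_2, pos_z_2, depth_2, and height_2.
pos_x_1 = 1.5
pos_y_1 = 8
pos_z_1 = 7.5
depth_1 = 3
height_1 = 2.5
pos_x_2 = 4.5
pos_y_2 = 3
pos_z_2 = 3.5
depth_2 = 2.5
height_2 = 4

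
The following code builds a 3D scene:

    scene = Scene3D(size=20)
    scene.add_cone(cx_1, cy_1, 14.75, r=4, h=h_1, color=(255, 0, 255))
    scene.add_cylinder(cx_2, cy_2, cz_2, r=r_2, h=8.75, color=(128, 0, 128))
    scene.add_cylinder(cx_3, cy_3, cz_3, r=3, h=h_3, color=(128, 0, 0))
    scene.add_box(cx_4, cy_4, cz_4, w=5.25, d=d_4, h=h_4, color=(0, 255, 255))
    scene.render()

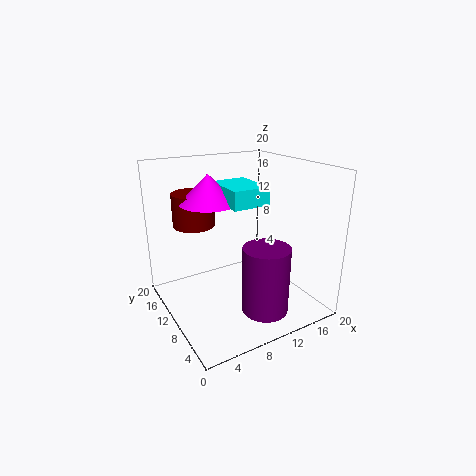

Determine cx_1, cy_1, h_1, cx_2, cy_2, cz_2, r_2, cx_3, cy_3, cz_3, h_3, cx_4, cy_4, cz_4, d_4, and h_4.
cx_1 = 7; cy_1 = 12.75; h_1 = 4; cx_2 = 10.25; cy_2 = 3.5; cz_2 = 2.25; r_2 = 3; cx_3 = 5.75; cy_3 = 15.25; cz_3 = 11; h_3 = 4.75; cx_4 = 8.25; cy_4 = 7.75; cz_4 = 14.75; d_4 = 6.75; h_4 = 2.5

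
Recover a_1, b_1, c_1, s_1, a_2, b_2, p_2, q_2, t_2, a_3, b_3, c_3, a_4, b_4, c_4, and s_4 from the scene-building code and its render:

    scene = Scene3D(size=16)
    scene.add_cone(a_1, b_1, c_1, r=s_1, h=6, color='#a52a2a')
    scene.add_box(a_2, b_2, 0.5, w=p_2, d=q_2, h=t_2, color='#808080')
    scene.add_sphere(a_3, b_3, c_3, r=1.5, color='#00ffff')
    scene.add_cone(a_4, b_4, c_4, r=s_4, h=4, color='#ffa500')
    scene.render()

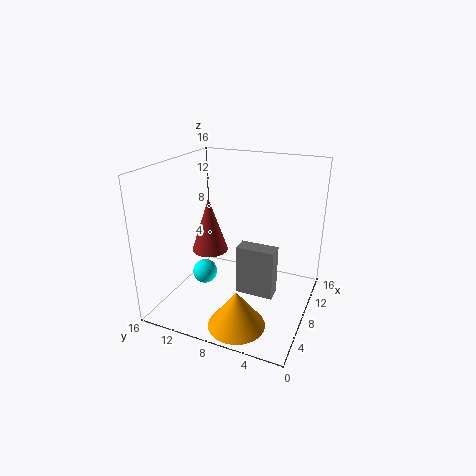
a_1 = 7; b_1 = 11; c_1 = 6.5; s_1 = 2; a_2 = 8.5; b_2 = 4; p_2 = 2; q_2 = 4.5; t_2 = 6; a_3 = 9; b_3 = 13; c_3 = 2; a_4 = 3; b_4 = 6; c_4 = 0.5; s_4 = 3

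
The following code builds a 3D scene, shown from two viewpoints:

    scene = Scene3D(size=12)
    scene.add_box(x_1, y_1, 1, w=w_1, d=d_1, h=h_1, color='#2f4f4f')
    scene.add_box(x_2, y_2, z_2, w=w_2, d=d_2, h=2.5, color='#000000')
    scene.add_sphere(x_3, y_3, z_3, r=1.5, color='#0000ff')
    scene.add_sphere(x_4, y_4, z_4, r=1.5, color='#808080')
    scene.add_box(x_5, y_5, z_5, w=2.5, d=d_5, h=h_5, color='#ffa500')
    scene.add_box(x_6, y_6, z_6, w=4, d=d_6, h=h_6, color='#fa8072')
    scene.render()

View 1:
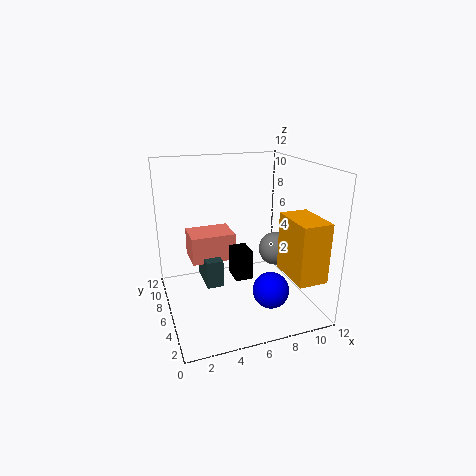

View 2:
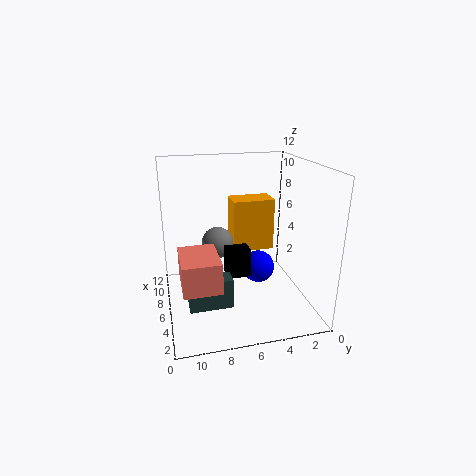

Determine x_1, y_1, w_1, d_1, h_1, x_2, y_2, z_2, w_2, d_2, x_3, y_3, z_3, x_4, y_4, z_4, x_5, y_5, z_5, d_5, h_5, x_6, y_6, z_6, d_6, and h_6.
x_1 = 3.5, y_1 = 7, w_1 = 1.5, d_1 = 3.5, h_1 = 2.5, x_2 = 5.5, y_2 = 5, z_2 = 2.5, w_2 = 1.5, d_2 = 2, x_3 = 8, y_3 = 3.5, z_3 = 2, x_4 = 10, y_4 = 7, z_4 = 4, x_5 = 9.5, y_5 = 1.5, z_5 = 3, d_5 = 4, h_5 = 5, x_6 = 2.5, y_6 = 8, z_6 = 3, d_6 = 3, h_6 = 2.5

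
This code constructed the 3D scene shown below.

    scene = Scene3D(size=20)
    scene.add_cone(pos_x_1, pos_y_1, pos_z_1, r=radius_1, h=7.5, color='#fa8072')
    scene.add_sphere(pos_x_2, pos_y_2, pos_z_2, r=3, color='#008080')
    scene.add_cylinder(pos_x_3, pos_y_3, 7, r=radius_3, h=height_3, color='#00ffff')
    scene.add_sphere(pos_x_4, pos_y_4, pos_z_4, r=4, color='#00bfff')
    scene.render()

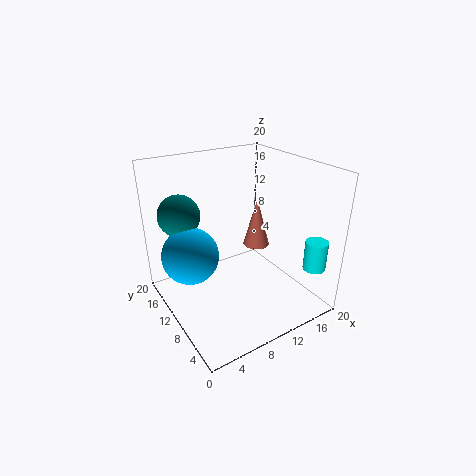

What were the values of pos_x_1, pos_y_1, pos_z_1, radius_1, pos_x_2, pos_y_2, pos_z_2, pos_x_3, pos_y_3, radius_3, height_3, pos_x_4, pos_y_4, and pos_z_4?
pos_x_1 = 15, pos_y_1 = 12.5, pos_z_1 = 6.5, radius_1 = 2, pos_x_2 = 4, pos_y_2 = 16, pos_z_2 = 12.5, pos_x_3 = 17, pos_y_3 = 2, radius_3 = 1.5, height_3 = 4, pos_x_4 = 4, pos_y_4 = 13, pos_z_4 = 7.5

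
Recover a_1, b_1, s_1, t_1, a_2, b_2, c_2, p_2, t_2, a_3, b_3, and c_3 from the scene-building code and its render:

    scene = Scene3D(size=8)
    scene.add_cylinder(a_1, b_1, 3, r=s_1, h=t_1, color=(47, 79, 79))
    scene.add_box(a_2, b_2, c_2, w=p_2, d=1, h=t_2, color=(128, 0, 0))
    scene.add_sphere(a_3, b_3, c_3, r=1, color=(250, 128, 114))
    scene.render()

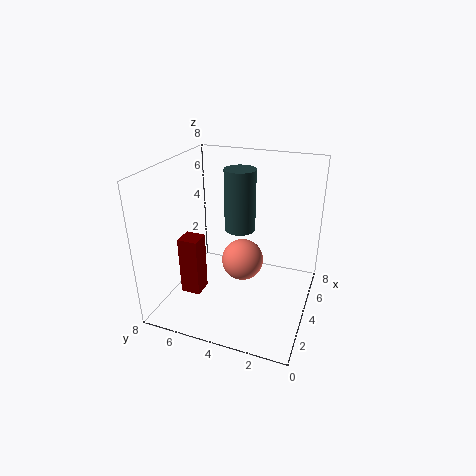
a_1 = 7, b_1 = 5, s_1 = 1, t_1 = 4, a_2 = 1, b_2 = 5, c_2 = 2, p_2 = 1, t_2 = 3, a_3 = 2, b_3 = 3, c_3 = 4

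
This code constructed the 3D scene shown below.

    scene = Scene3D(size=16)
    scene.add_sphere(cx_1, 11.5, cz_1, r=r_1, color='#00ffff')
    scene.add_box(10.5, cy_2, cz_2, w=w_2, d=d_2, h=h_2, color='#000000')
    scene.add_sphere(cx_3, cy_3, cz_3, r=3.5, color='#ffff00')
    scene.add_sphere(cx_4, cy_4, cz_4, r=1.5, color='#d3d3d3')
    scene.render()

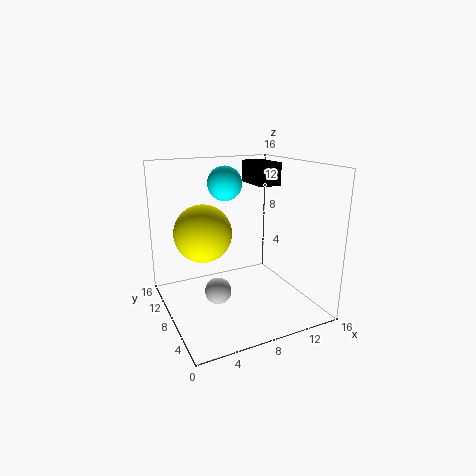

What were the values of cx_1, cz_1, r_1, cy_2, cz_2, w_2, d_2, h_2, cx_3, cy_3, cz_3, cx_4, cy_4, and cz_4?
cx_1 = 8; cz_1 = 13.5; r_1 = 2; cy_2 = 7.5; cz_2 = 13.5; w_2 = 2.5; d_2 = 4.5; h_2 = 2.5; cx_3 = 5.5; cy_3 = 12.5; cz_3 = 7.5; cx_4 = 5.5; cy_4 = 8; cz_4 = 2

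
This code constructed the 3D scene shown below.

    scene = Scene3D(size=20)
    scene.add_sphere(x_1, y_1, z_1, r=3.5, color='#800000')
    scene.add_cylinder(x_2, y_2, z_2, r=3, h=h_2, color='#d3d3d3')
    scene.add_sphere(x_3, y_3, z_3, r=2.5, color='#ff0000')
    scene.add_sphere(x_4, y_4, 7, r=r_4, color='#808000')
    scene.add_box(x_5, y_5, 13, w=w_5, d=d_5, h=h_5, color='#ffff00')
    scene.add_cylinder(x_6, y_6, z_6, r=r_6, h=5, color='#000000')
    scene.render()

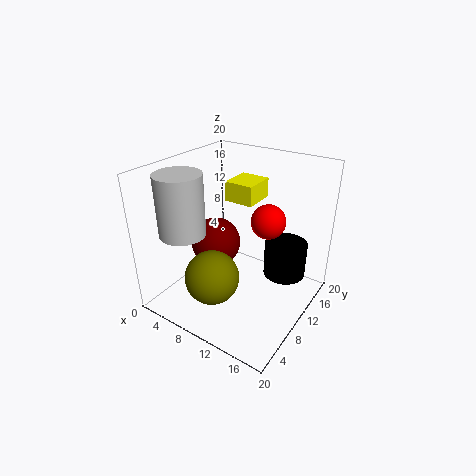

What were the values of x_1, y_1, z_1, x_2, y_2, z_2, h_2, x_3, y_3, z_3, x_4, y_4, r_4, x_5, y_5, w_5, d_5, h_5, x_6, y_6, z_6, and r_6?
x_1 = 6.5
y_1 = 9.5
z_1 = 8.5
x_2 = 5.5
y_2 = 4
z_2 = 12
h_2 = 8
x_3 = 12.5
y_3 = 14
z_3 = 11.5
x_4 = 10
y_4 = 4
r_4 = 3.5
x_5 = 5
y_5 = 14
w_5 = 4.5
d_5 = 5
h_5 = 3
x_6 = 15.5
y_6 = 14
z_6 = 4
r_6 = 3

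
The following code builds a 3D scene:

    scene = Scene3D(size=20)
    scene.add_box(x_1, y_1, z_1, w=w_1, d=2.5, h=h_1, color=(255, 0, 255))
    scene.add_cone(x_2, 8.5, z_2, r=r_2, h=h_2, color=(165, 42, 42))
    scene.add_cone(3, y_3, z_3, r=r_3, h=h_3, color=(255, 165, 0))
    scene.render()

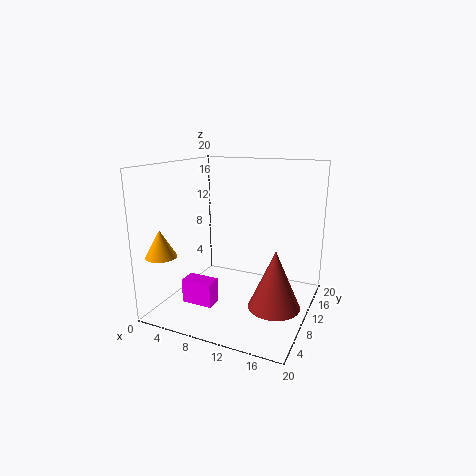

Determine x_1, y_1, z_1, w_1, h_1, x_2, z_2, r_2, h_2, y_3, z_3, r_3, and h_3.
x_1 = 3
y_1 = 6
z_1 = 0.5
w_1 = 4.5
h_1 = 3.5
x_2 = 16
z_2 = 1.5
r_2 = 3.5
h_2 = 8
y_3 = 2
z_3 = 9
r_3 = 2
h_3 = 3.5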